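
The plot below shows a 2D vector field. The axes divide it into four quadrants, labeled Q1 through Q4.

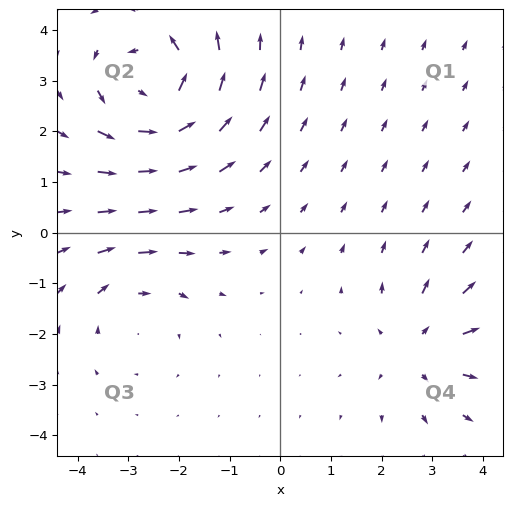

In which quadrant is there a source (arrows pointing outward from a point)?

The source sits at approximately (2.8, -2.2), which lies in quadrant Q4. The divergence there is about +3, positive as expected for a source.

Q4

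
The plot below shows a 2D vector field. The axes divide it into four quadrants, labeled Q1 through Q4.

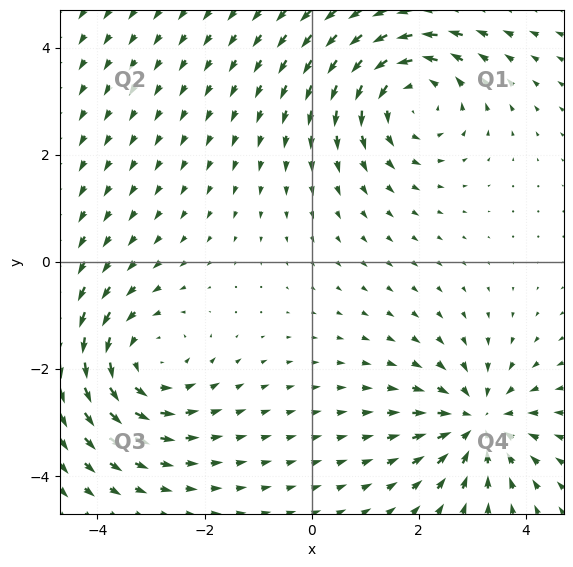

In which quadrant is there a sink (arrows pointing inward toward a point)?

The sink sits at approximately (3.1, -3.0), which lies in quadrant Q4. The divergence there is about -4, negative as expected for a sink.

Q4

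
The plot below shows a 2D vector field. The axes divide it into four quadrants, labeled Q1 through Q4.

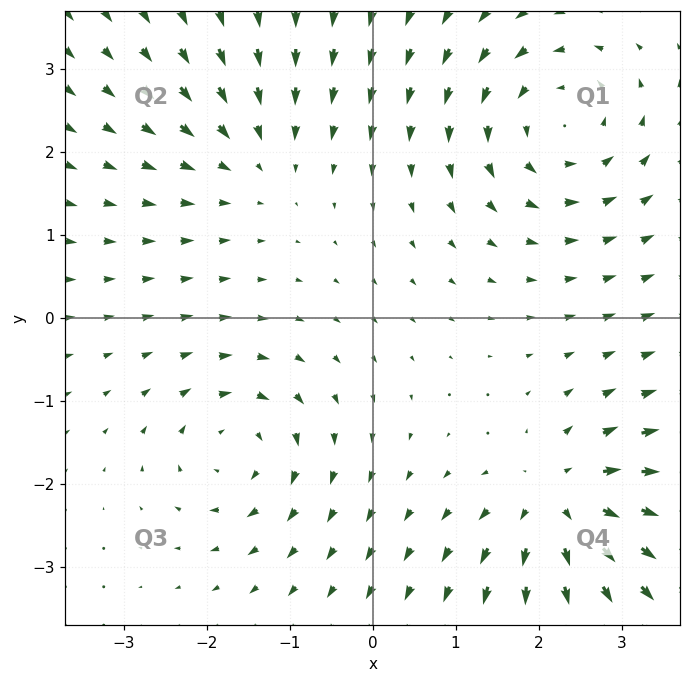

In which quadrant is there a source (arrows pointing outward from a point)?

The source sits at approximately (2.3, -2.2), which lies in quadrant Q4. The divergence there is about +6, positive as expected for a source.

Q4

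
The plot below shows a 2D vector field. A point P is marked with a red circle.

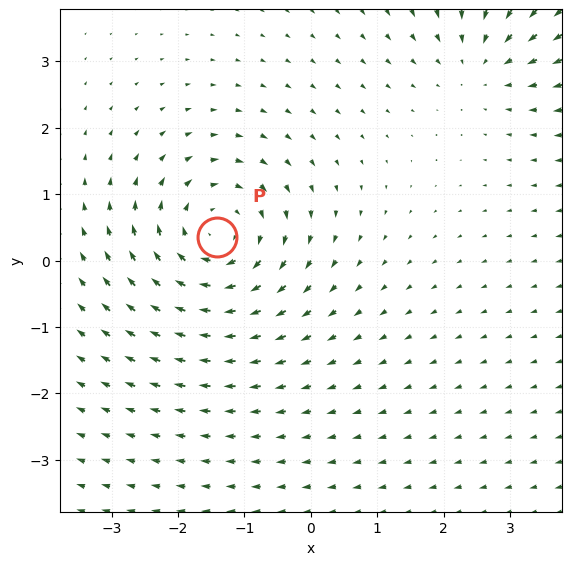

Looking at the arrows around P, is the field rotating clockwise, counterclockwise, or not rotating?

clockwise

Near P at (-1.4, 0.4) the arrows circulate clockwise. The curl (z-component) there is about -4; negative curl means clockwise rotation.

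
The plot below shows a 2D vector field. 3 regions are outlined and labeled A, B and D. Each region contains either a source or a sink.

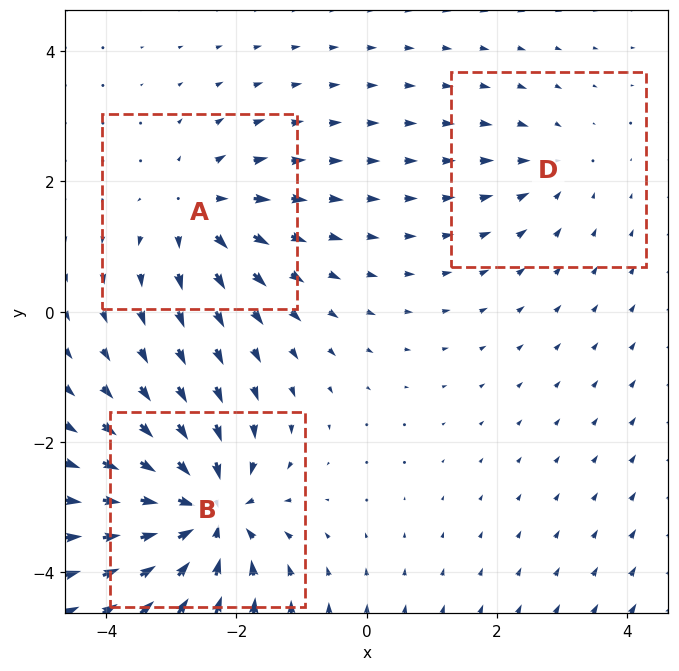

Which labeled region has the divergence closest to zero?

D

Divergence at each region's feature centre — A: about +4, B: about -6, D: about -2. Region D is closest to zero.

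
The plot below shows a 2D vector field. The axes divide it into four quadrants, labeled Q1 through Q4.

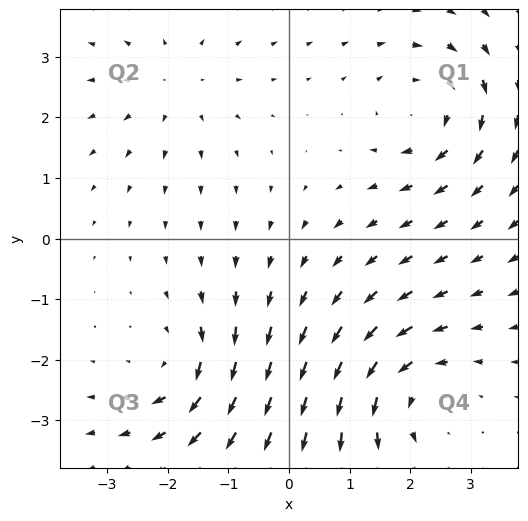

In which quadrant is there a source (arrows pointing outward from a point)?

Q2

The source sits at approximately (-1.9, 2.6), which lies in quadrant Q2. The divergence there is about +3, positive as expected for a source.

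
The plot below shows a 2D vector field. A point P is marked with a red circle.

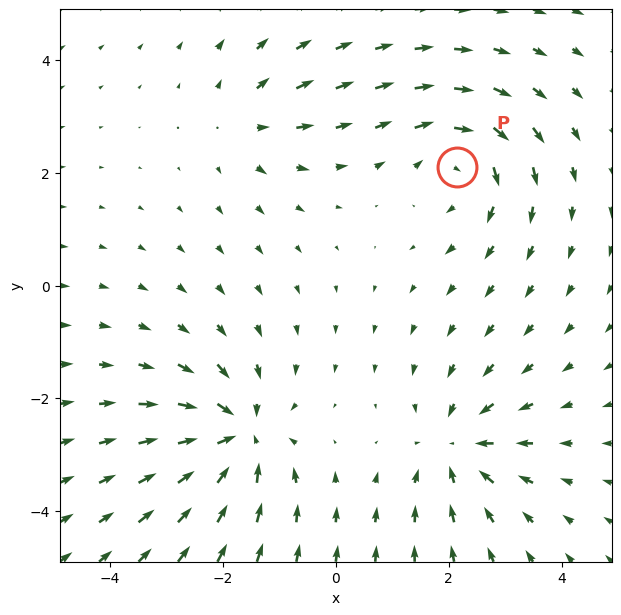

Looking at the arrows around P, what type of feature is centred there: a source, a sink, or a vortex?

At P (2.2, 2.1) the arrows circulate clockwise. Divergence ≈0, curl about -4 — near-zero divergence with nonzero curl is a vortex.

vortex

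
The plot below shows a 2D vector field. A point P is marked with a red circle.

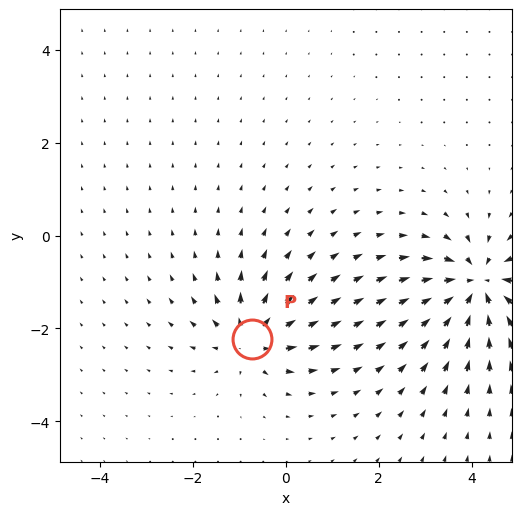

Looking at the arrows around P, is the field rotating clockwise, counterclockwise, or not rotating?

not rotating

Near P at (-0.7, -2.2) the arrows show no circulation. The curl there is ≈0.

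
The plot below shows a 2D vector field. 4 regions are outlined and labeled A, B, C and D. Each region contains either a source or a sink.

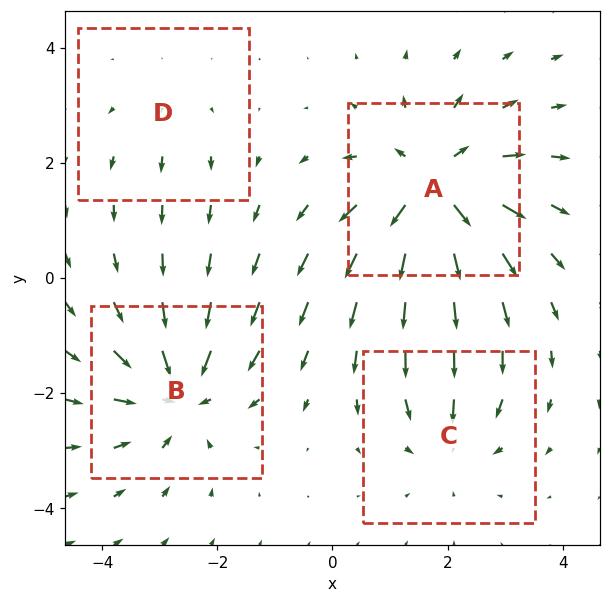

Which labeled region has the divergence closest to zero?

Divergence at each region's feature centre — A: about +6, B: about -5, C: about -3, D: about +2. Region D is closest to zero.

D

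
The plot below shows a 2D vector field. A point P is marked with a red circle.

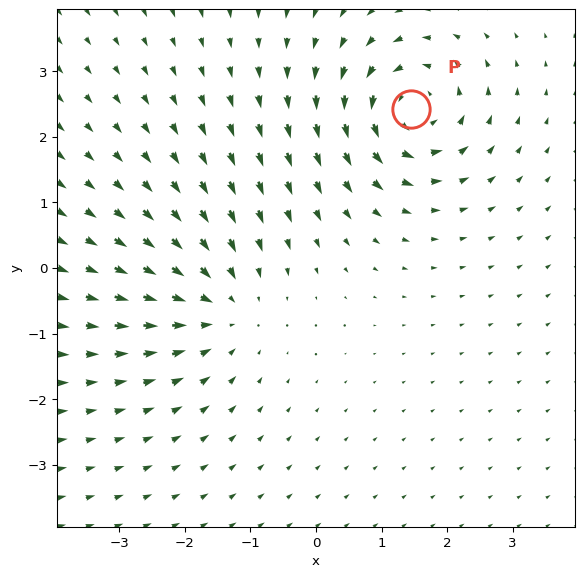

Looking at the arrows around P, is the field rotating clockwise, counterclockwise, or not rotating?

Near P at (1.4, 2.4) the arrows circulate counterclockwise. The curl (z-component) there is about +6; positive curl means counterclockwise rotation.

counterclockwise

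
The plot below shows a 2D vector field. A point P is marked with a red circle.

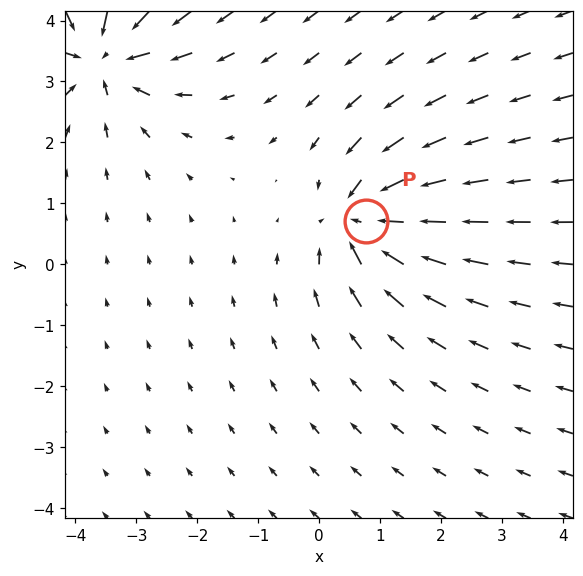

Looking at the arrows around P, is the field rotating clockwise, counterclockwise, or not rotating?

not rotating

Near P at (0.8, 0.7) the arrows show no circulation. The curl there is ≈0.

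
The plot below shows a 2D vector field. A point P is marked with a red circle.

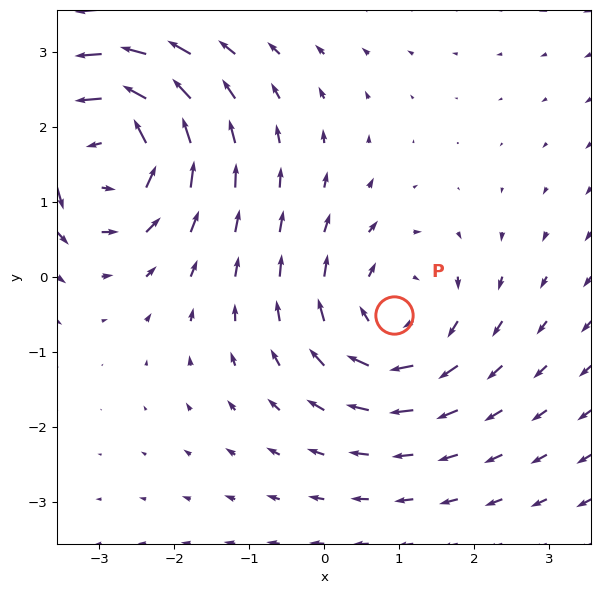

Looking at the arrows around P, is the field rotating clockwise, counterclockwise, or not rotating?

Near P at (0.9, -0.5) the arrows circulate clockwise. The curl (z-component) there is about -4; negative curl means clockwise rotation.

clockwise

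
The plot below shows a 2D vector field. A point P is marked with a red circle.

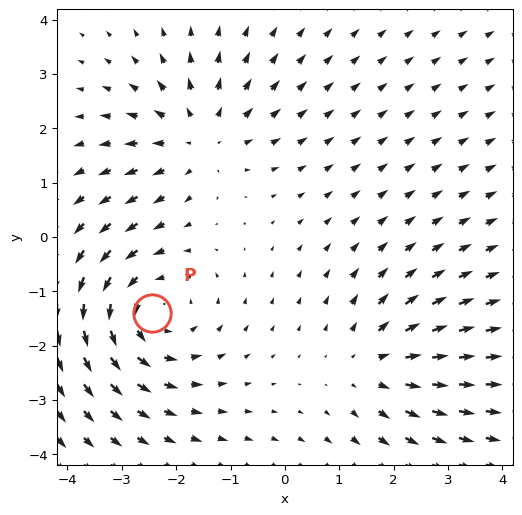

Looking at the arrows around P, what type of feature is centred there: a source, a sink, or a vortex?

vortex

At P (-2.5, -1.4) the arrows circulate counterclockwise. Divergence ≈0, curl about +4 — near-zero divergence with nonzero curl is a vortex.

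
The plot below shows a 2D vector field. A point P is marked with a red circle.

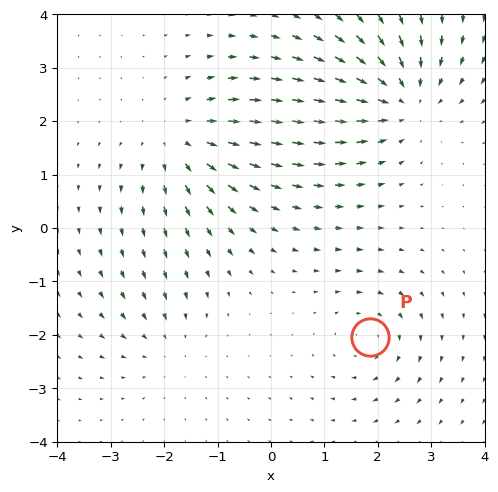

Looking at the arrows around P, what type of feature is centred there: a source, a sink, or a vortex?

vortex

At P (1.8, -2.0) the arrows circulate clockwise. Divergence ≈0, curl about -3 — near-zero divergence with nonzero curl is a vortex.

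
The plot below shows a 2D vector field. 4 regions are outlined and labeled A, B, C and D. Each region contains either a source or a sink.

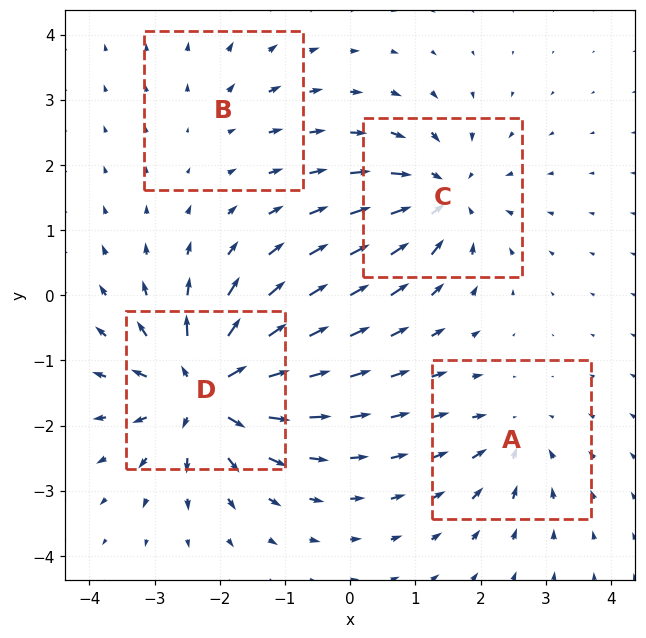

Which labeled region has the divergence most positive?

D

Divergence at each region's feature centre — A: about -4, B: about +2, C: about -6, D: about +9. Region D is most positive.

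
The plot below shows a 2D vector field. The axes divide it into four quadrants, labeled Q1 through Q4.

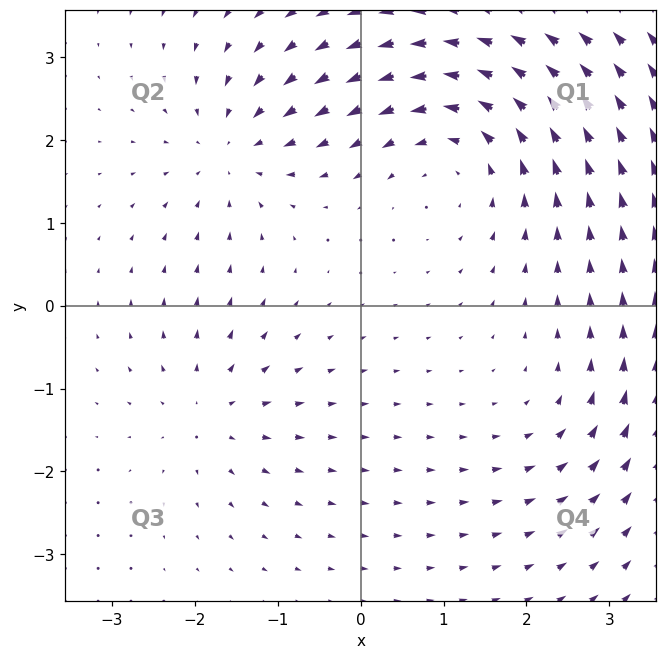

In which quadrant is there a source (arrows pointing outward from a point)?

Q3

The source sits at approximately (-1.8, -1.3), which lies in quadrant Q3. The divergence there is about +3, positive as expected for a source.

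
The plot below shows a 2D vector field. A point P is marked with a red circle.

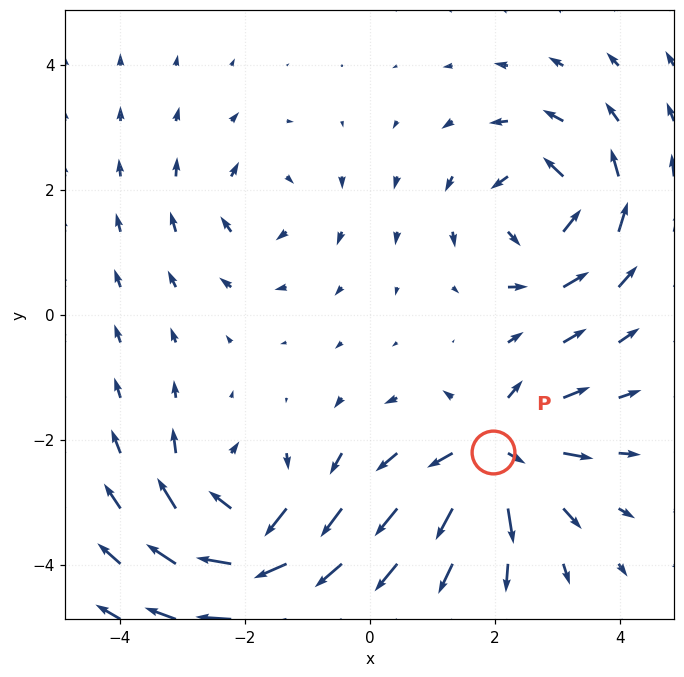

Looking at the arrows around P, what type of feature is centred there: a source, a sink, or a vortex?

source

At P (2.0, -2.2) the arrows spread outward. Divergence about +6, curl ≈0 — positive divergence with near-zero curl is a source.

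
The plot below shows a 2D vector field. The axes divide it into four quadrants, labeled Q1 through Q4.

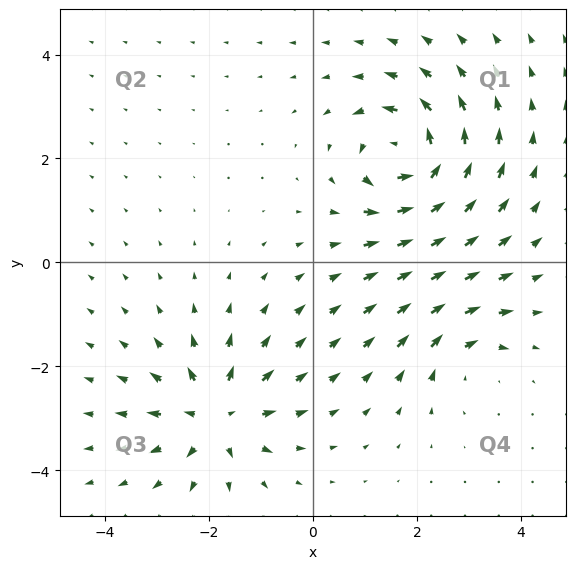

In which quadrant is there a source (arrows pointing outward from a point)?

The source sits at approximately (-1.9, -3.0), which lies in quadrant Q3. The divergence there is about +5, positive as expected for a source.

Q3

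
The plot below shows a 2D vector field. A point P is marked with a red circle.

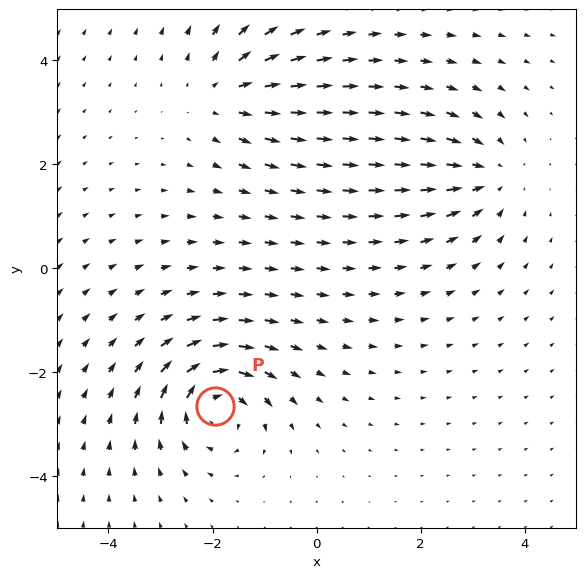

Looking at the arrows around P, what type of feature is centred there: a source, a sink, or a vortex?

vortex

At P (-2.0, -2.6) the arrows circulate clockwise. Divergence ≈0, curl about -7 — near-zero divergence with nonzero curl is a vortex.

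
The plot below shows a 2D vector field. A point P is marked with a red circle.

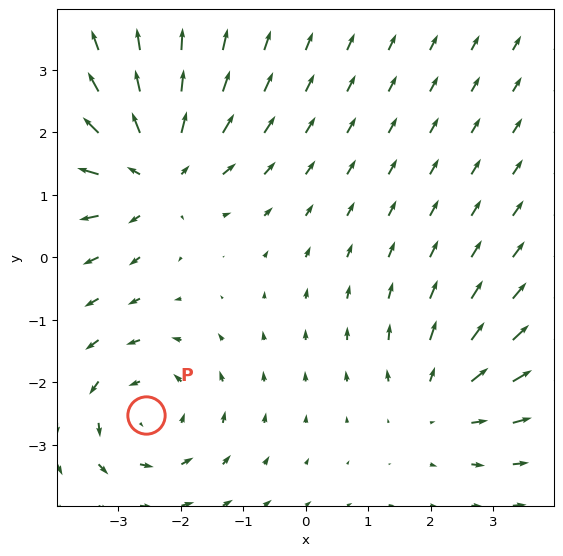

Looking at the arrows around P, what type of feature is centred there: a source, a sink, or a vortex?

At P (-2.6, -2.5) the arrows circulate counterclockwise. Divergence ≈0, curl about +4 — near-zero divergence with nonzero curl is a vortex.

vortex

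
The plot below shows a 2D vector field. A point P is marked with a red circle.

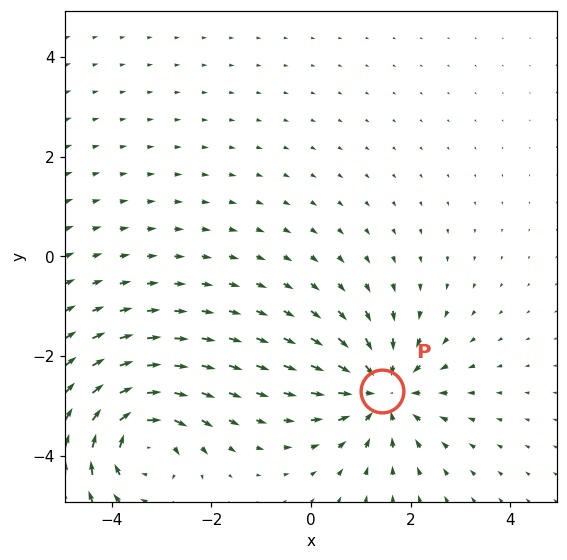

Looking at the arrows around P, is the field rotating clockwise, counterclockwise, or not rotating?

Near P at (1.4, -2.7) the arrows show no circulation. The curl there is ≈0.

not rotating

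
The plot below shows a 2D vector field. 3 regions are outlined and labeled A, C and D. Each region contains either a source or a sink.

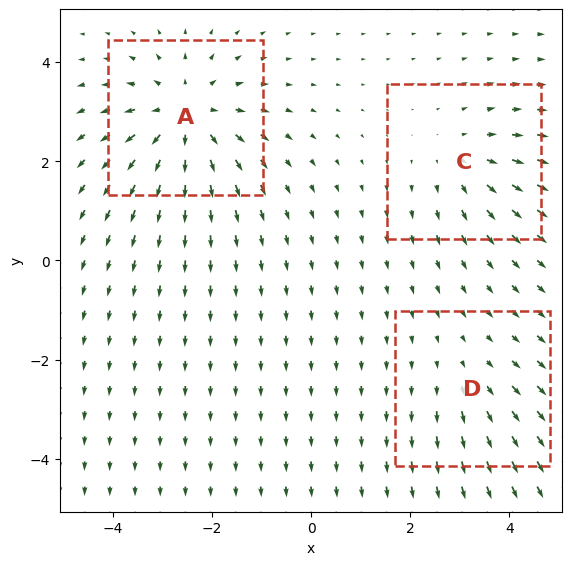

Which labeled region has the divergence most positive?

Divergence at each region's feature centre — A: about +5, C: about +3, D: about +2. Region A is most positive.

A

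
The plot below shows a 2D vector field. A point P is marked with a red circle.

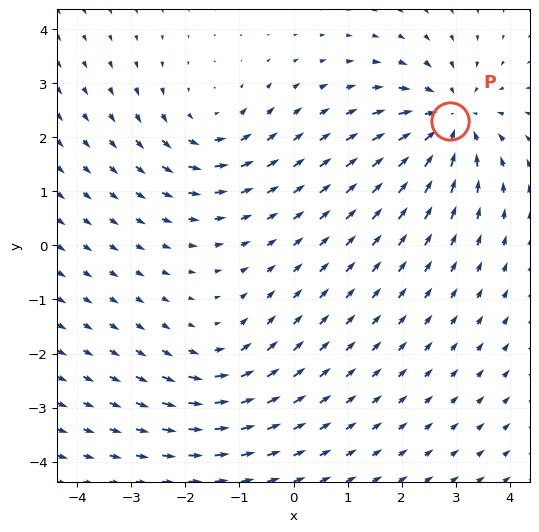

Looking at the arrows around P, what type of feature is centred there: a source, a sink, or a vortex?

sink

At P (2.9, 2.3) the arrows converge inward. Divergence about -5, curl ≈0 — negative divergence with near-zero curl is a sink.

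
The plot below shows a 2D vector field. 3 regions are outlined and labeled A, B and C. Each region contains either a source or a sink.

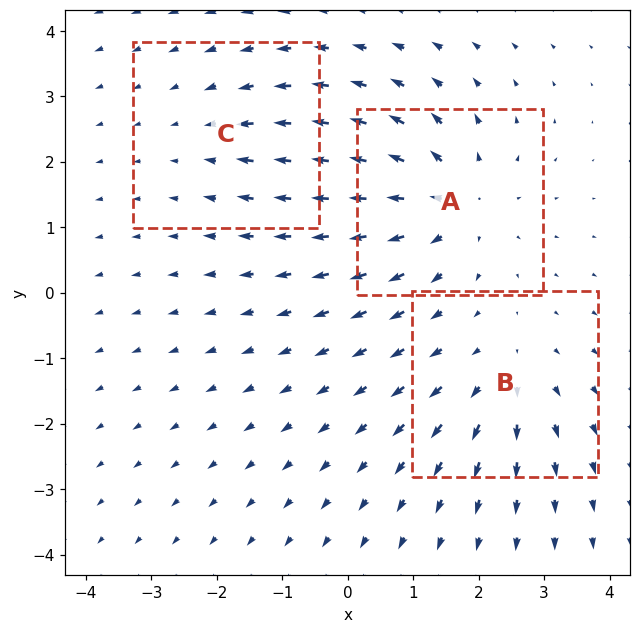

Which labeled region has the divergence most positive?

Divergence at each region's feature centre — A: about +4, B: about +3, C: about -2. Region A is most positive.

A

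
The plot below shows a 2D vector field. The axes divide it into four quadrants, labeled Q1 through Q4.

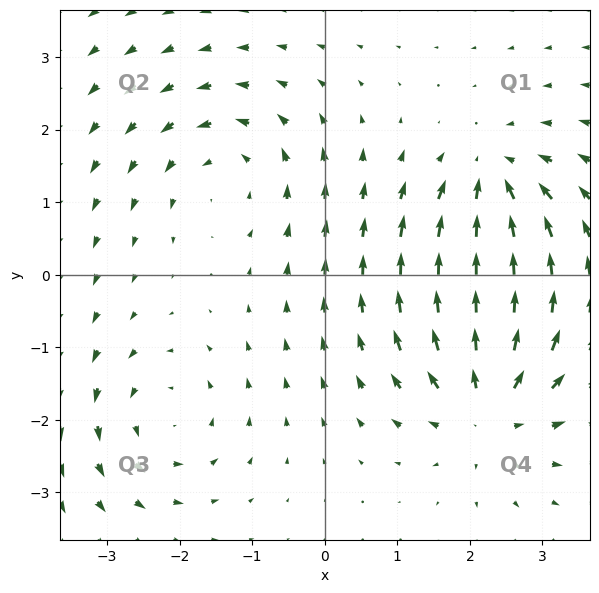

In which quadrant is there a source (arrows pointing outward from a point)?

Q4

The source sits at approximately (2.2, -1.8), which lies in quadrant Q4. The divergence there is about +6, positive as expected for a source.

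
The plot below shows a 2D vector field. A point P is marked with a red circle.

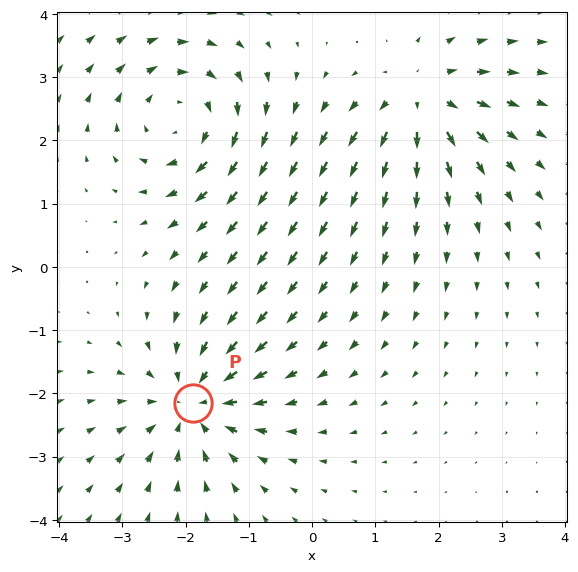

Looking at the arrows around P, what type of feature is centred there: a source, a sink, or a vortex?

At P (-1.9, -2.2) the arrows converge inward. Divergence about -5, curl ≈0 — negative divergence with near-zero curl is a sink.

sink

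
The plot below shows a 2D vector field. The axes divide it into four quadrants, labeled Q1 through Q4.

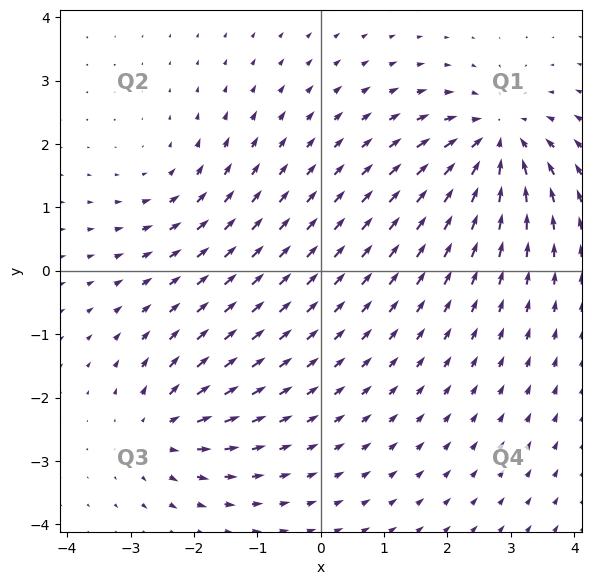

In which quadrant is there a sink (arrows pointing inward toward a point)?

Q1

The sink sits at approximately (2.8, 2.1), which lies in quadrant Q1. The divergence there is about -6, negative as expected for a sink.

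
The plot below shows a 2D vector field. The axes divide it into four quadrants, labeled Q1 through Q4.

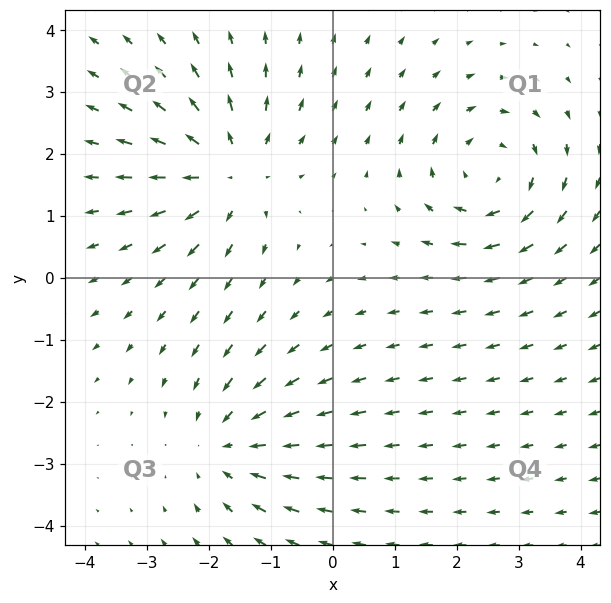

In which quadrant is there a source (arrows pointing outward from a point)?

The source sits at approximately (-1.7, 1.7), which lies in quadrant Q2. The divergence there is about +3, positive as expected for a source.

Q2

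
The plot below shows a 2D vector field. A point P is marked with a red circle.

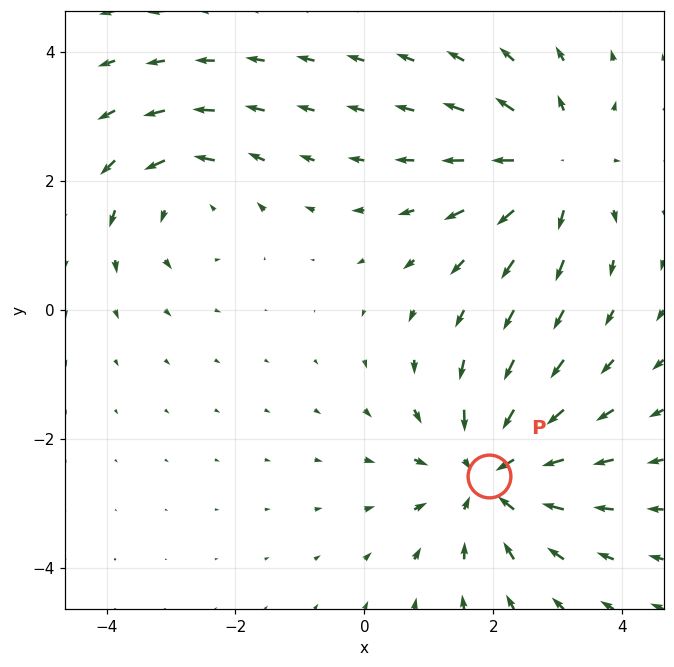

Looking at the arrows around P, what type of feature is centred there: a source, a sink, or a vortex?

sink

At P (1.9, -2.6) the arrows converge inward. Divergence about -4, curl ≈0 — negative divergence with near-zero curl is a sink.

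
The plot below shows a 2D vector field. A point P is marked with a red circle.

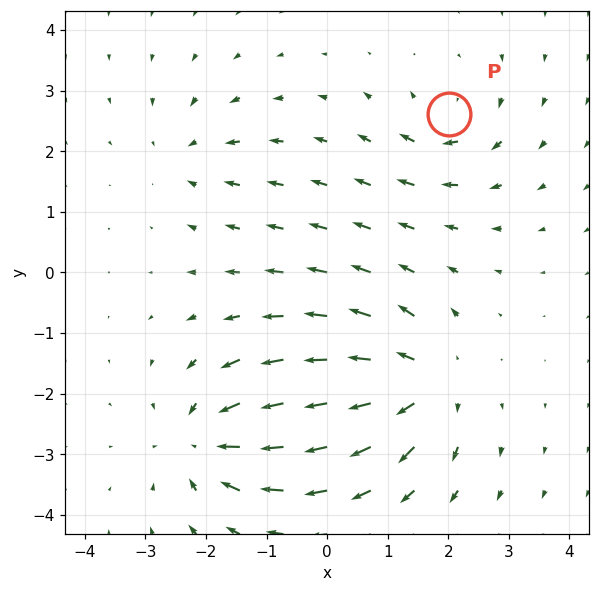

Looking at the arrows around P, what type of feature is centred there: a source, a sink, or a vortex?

At P (2.0, 2.6) the arrows circulate clockwise. Divergence ≈0, curl about -4 — near-zero divergence with nonzero curl is a vortex.

vortex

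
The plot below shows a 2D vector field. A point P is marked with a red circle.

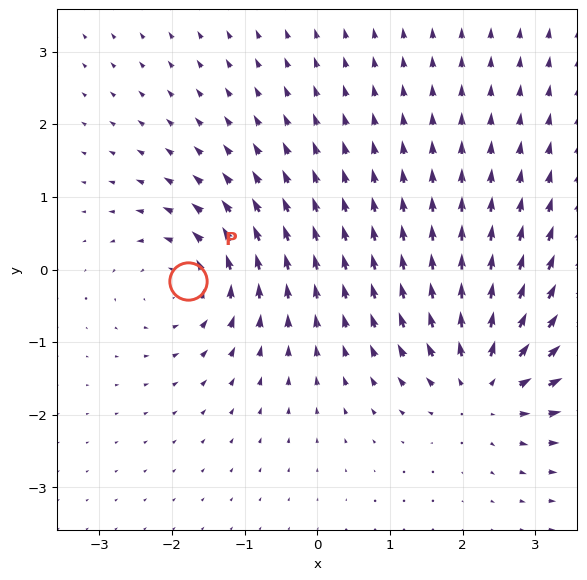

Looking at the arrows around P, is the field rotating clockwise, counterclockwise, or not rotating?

Near P at (-1.8, -0.2) the arrows circulate counterclockwise. The curl (z-component) there is about +5; positive curl means counterclockwise rotation.

counterclockwise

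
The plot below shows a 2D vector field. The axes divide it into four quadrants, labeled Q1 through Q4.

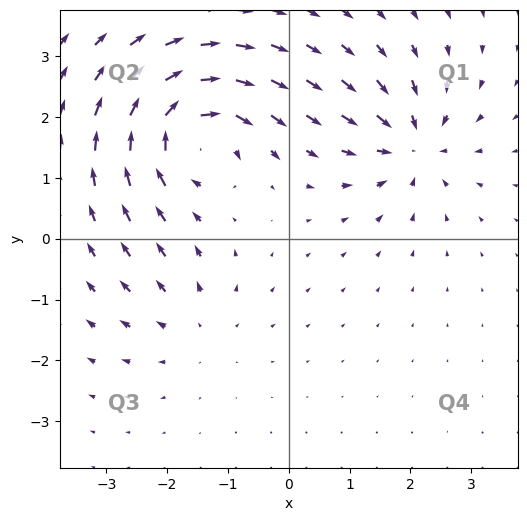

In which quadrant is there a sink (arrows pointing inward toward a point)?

Q1

The sink sits at approximately (2.0, 1.6), which lies in quadrant Q1. The divergence there is about -5, negative as expected for a sink.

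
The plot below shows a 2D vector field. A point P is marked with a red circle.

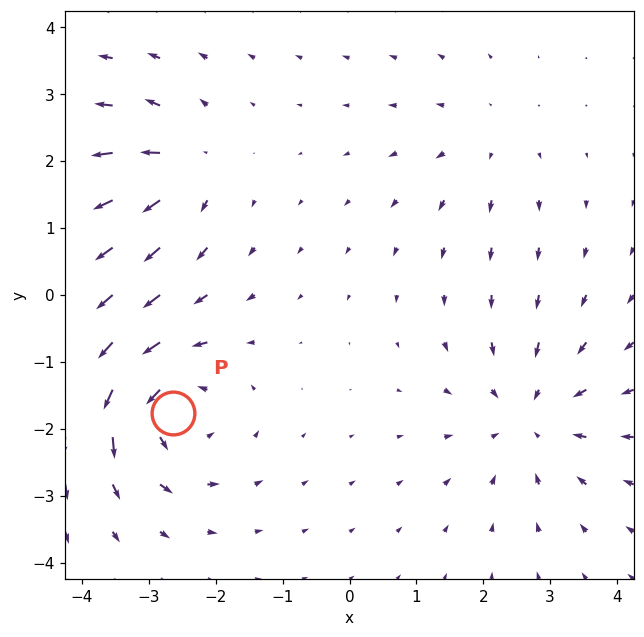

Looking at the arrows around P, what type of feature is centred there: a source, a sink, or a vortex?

vortex

At P (-2.6, -1.8) the arrows circulate counterclockwise. Divergence ≈0, curl about +6 — near-zero divergence with nonzero curl is a vortex.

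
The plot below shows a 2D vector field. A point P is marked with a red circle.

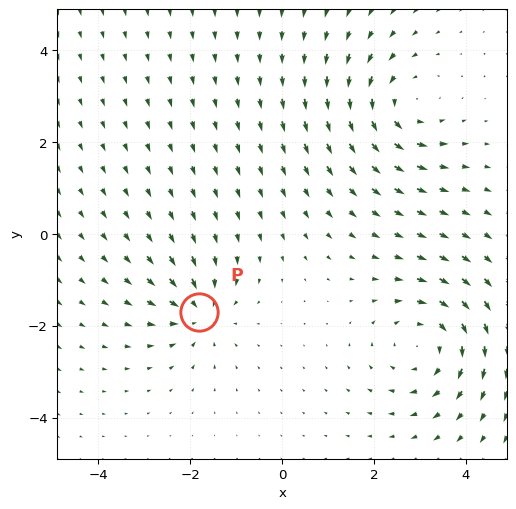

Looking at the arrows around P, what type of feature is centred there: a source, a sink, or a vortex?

At P (-1.8, -1.7) the arrows converge inward. Divergence about -4, curl ≈0 — negative divergence with near-zero curl is a sink.

sink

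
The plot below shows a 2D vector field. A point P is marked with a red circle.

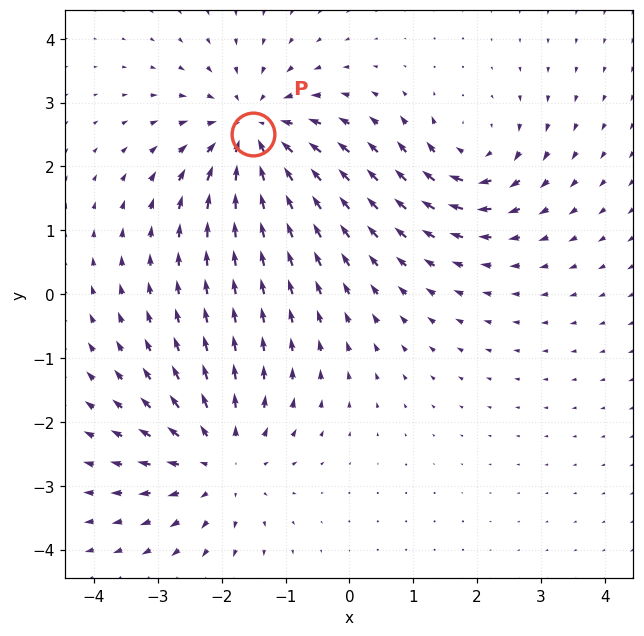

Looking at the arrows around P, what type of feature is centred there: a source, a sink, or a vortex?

sink

At P (-1.5, 2.5) the arrows converge inward. Divergence about -5, curl ≈0 — negative divergence with near-zero curl is a sink.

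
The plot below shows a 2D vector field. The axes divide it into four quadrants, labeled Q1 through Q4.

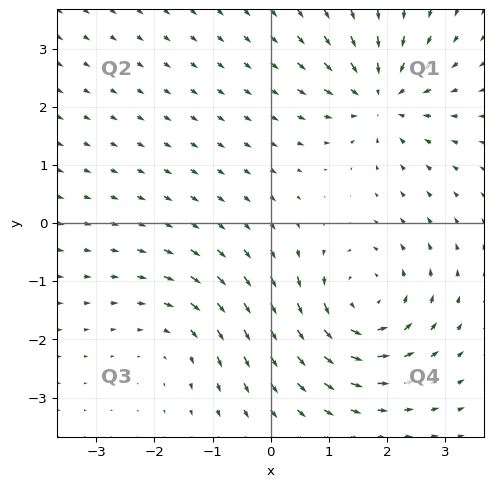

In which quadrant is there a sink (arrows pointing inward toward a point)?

Q1

The sink sits at approximately (1.9, 2.2), which lies in quadrant Q1. The divergence there is about -5, negative as expected for a sink.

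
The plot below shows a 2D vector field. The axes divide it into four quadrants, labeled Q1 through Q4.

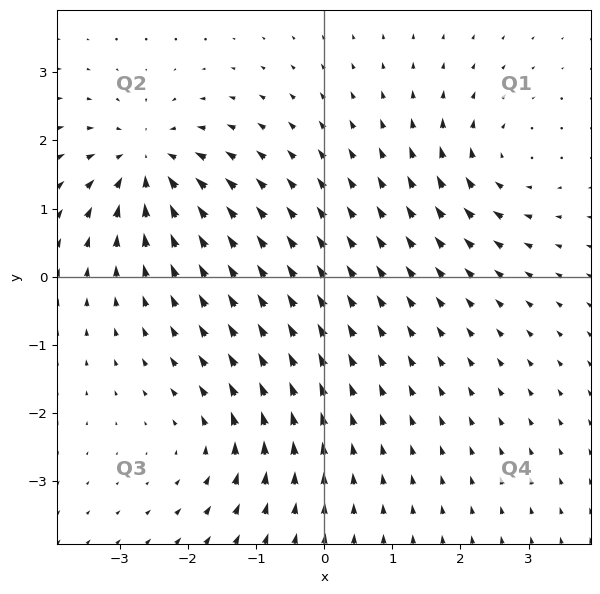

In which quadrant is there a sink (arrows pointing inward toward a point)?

The sink sits at approximately (-2.6, 1.7), which lies in quadrant Q2. The divergence there is about -6, negative as expected for a sink.

Q2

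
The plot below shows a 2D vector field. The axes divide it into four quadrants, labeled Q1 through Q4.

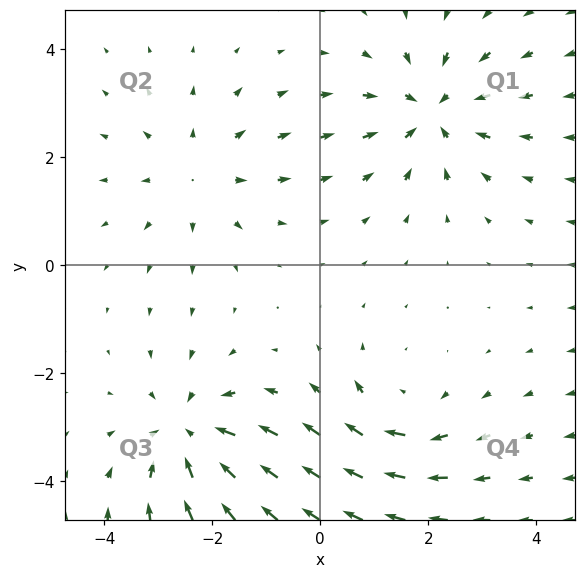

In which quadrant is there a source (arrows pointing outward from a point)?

The source sits at approximately (-2.3, 1.7), which lies in quadrant Q2. The divergence there is about +3, positive as expected for a source.

Q2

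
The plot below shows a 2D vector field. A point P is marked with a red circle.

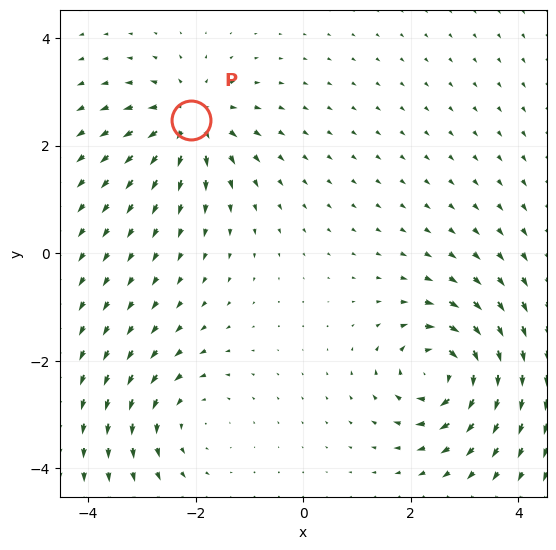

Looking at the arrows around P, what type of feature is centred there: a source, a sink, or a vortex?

source

At P (-2.1, 2.5) the arrows spread outward. Divergence about +4, curl ≈0 — positive divergence with near-zero curl is a source.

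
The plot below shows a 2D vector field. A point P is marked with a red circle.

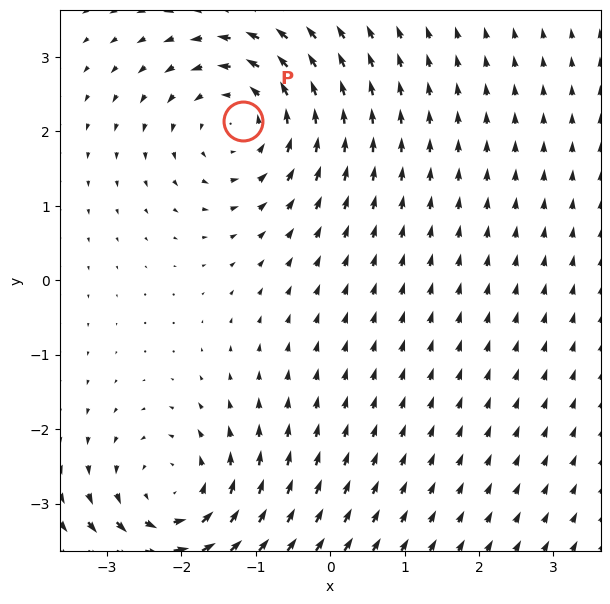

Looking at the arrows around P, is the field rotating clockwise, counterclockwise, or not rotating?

counterclockwise

Near P at (-1.2, 2.1) the arrows circulate counterclockwise. The curl (z-component) there is about +3; positive curl means counterclockwise rotation.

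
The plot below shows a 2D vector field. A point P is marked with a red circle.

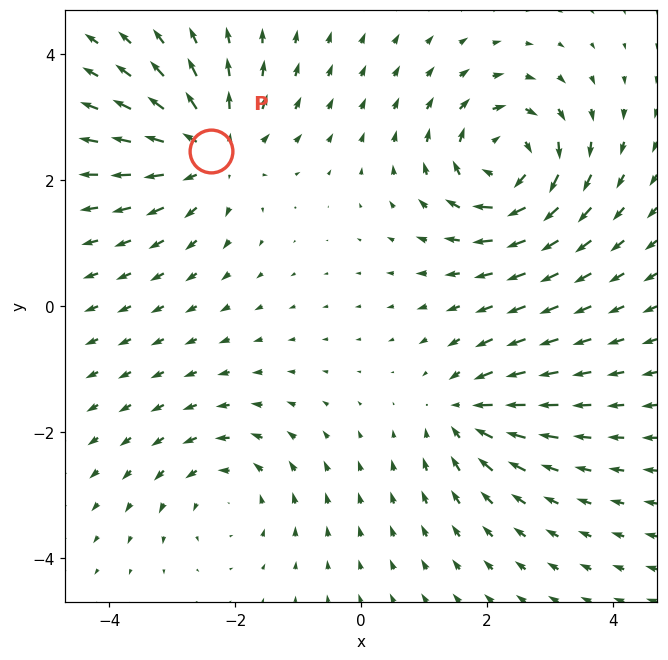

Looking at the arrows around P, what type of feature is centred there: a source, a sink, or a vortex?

source

At P (-2.4, 2.5) the arrows spread outward. Divergence about +5, curl ≈0 — positive divergence with near-zero curl is a source.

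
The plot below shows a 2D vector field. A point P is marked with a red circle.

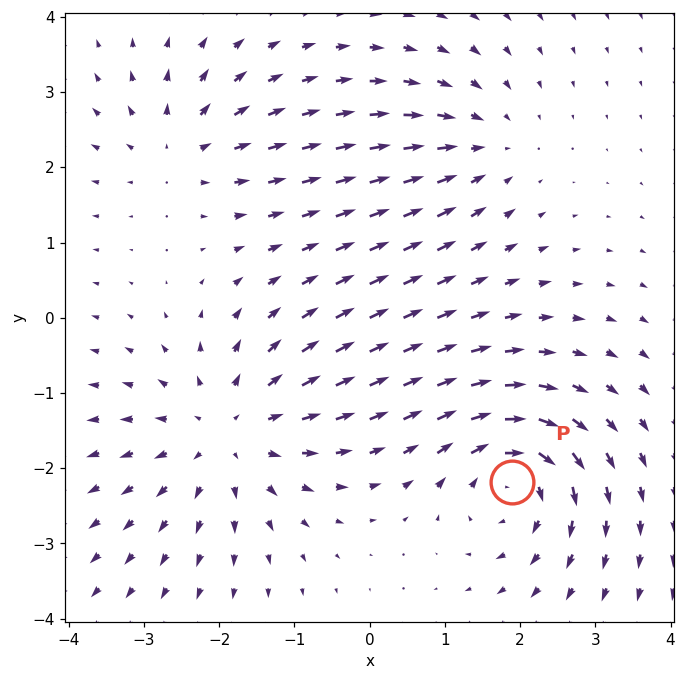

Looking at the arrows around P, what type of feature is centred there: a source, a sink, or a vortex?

At P (1.9, -2.2) the arrows circulate clockwise. Divergence ≈0, curl about -6 — near-zero divergence with nonzero curl is a vortex.

vortex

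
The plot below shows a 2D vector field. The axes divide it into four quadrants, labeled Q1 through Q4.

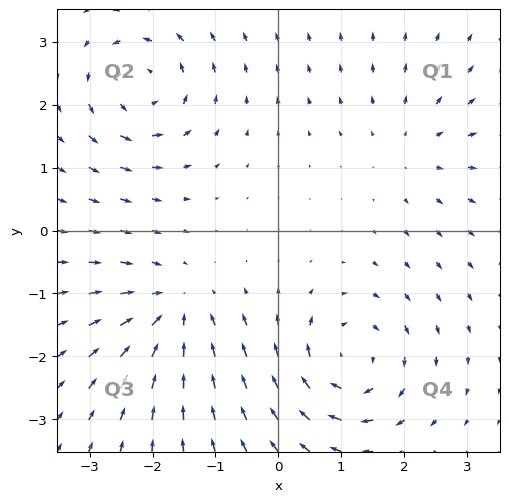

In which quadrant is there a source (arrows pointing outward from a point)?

Q1

The source sits at approximately (2.1, 1.3), which lies in quadrant Q1. The divergence there is about +3, positive as expected for a source.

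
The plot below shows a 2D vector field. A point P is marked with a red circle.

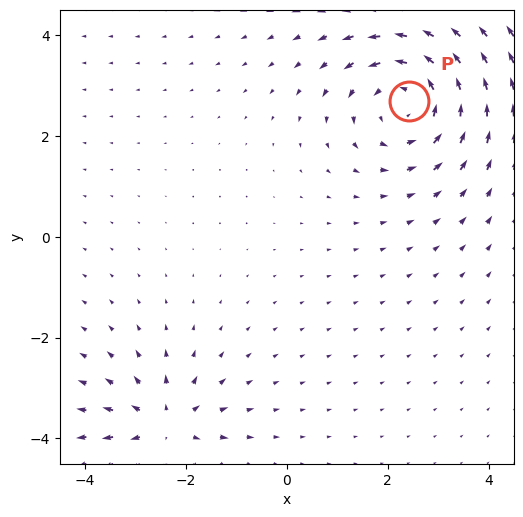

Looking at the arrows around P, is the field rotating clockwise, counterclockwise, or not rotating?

Near P at (2.4, 2.7) the arrows circulate counterclockwise. The curl (z-component) there is about +4; positive curl means counterclockwise rotation.

counterclockwise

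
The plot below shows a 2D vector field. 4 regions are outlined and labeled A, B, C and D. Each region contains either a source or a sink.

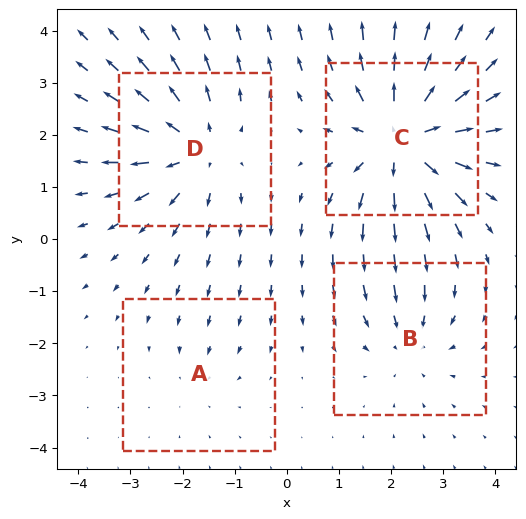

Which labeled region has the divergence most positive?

C

Divergence at each region's feature centre — A: about -2, B: about -3, C: about +7, D: about +5. Region C is most positive.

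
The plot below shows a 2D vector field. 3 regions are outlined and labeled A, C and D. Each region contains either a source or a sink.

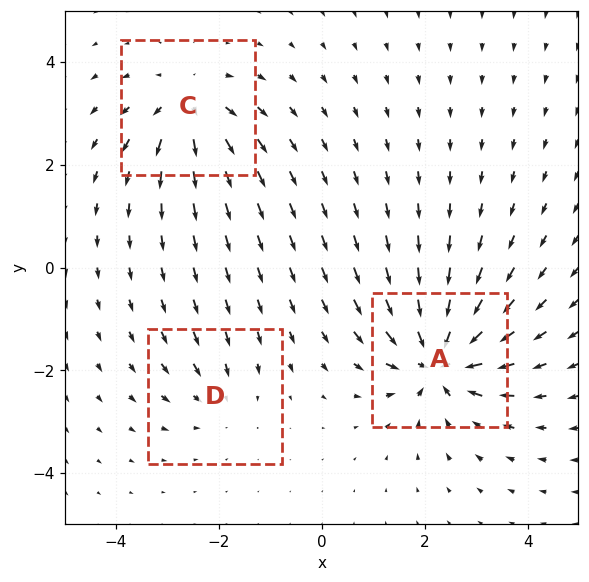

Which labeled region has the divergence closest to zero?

D

Divergence at each region's feature centre — A: about -6, C: about +4, D: about -2. Region D is closest to zero.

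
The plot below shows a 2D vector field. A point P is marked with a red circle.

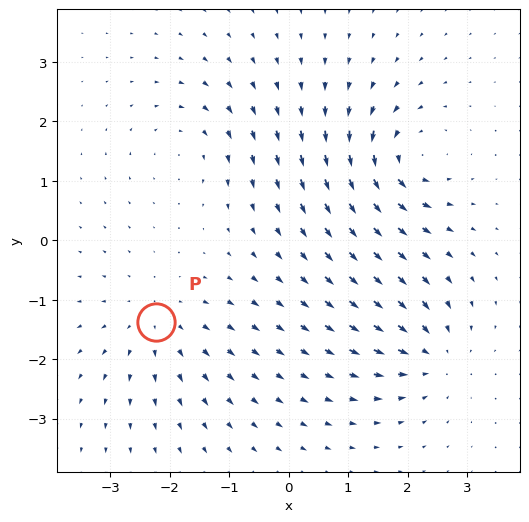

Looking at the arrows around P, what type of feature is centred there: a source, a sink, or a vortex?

At P (-2.2, -1.4) the arrows spread outward. Divergence about +4, curl ≈0 — positive divergence with near-zero curl is a source.

source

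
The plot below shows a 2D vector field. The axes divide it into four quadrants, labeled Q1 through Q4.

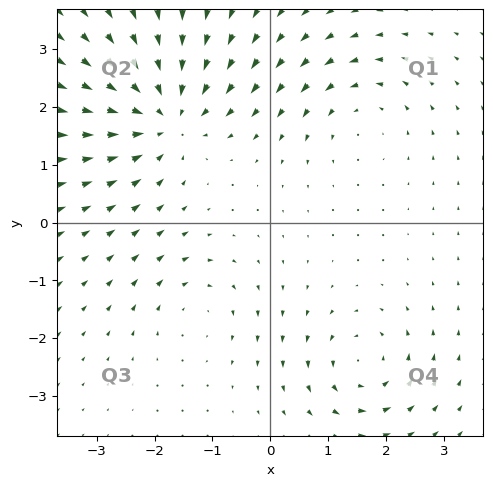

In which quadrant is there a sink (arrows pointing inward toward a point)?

The sink sits at approximately (-1.8, 1.8), which lies in quadrant Q2. The divergence there is about -5, negative as expected for a sink.

Q2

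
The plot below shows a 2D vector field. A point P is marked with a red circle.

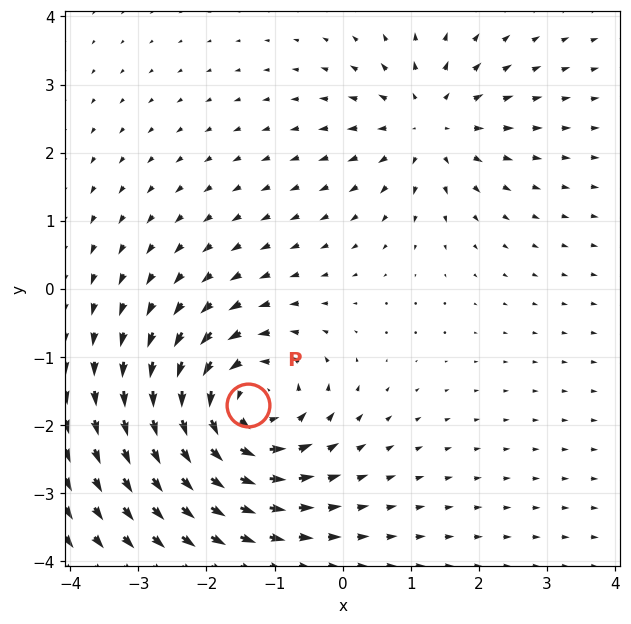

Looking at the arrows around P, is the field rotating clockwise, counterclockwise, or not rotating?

Near P at (-1.4, -1.7) the arrows circulate counterclockwise. The curl (z-component) there is about +5; positive curl means counterclockwise rotation.

counterclockwise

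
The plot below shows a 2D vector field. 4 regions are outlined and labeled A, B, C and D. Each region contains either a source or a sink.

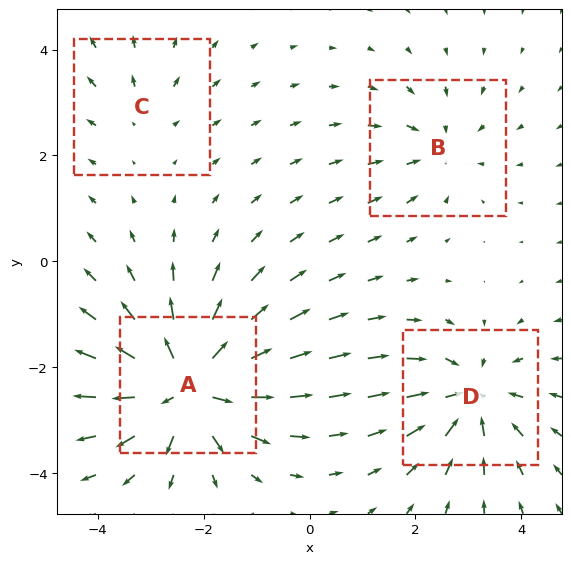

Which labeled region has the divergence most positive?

A

Divergence at each region's feature centre — A: about +7, B: about -3, C: about +2, D: about -5. Region A is most positive.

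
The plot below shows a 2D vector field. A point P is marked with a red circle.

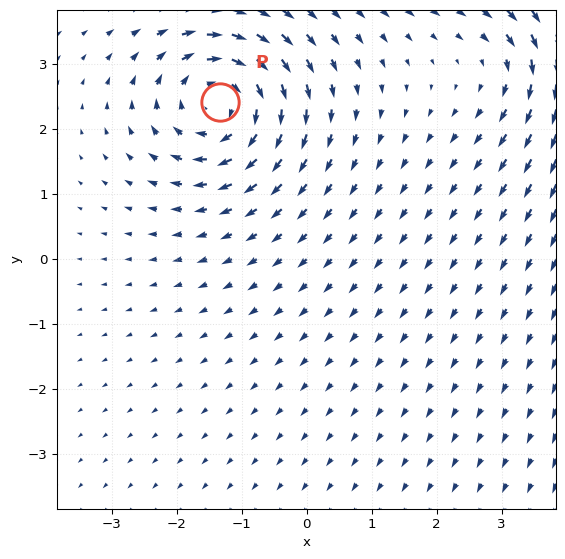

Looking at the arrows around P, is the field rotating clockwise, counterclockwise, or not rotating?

Near P at (-1.3, 2.4) the arrows circulate clockwise. The curl (z-component) there is about -5; negative curl means clockwise rotation.

clockwise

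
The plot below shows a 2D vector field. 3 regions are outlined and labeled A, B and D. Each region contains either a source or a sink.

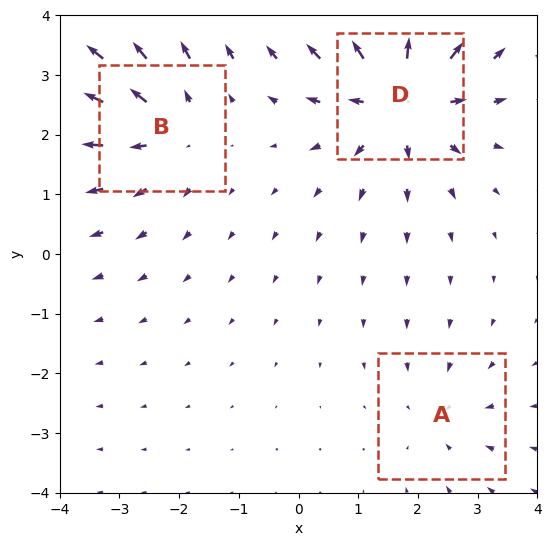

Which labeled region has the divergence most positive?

D

Divergence at each region's feature centre — A: about -2, B: about +3, D: about +5. Region D is most positive.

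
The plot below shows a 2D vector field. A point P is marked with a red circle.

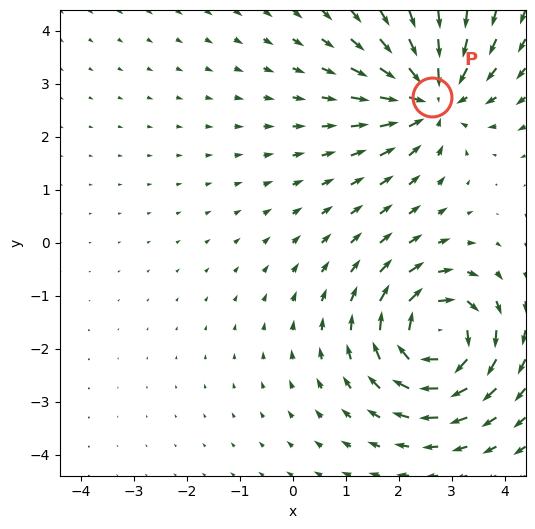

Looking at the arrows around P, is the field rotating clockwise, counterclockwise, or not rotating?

not rotating

Near P at (2.6, 2.7) the arrows show no circulation. The curl there is ≈0.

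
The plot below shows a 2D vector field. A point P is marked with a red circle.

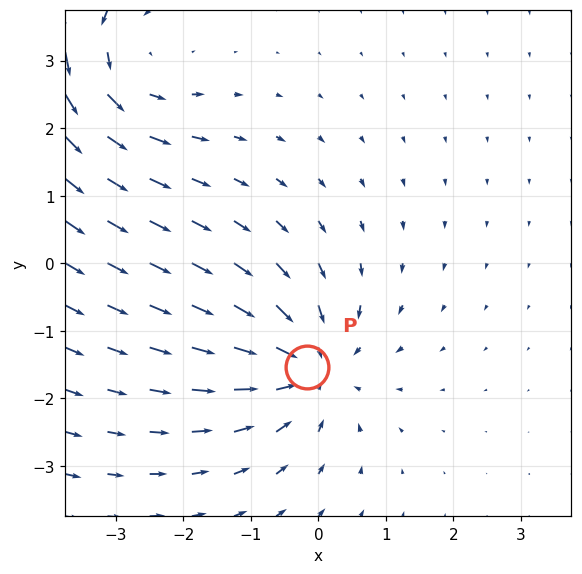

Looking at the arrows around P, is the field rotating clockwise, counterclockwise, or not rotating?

not rotating

Near P at (-0.2, -1.5) the arrows show no circulation. The curl there is ≈0.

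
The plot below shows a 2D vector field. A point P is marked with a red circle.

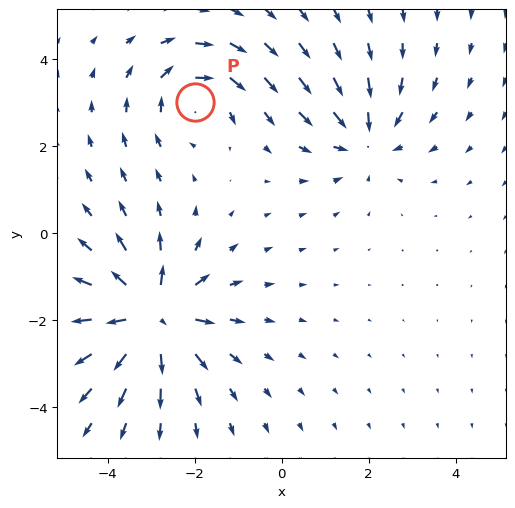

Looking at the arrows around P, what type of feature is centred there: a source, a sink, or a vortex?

At P (-2.0, 3.0) the arrows circulate clockwise. Divergence ≈0, curl about -3 — near-zero divergence with nonzero curl is a vortex.

vortex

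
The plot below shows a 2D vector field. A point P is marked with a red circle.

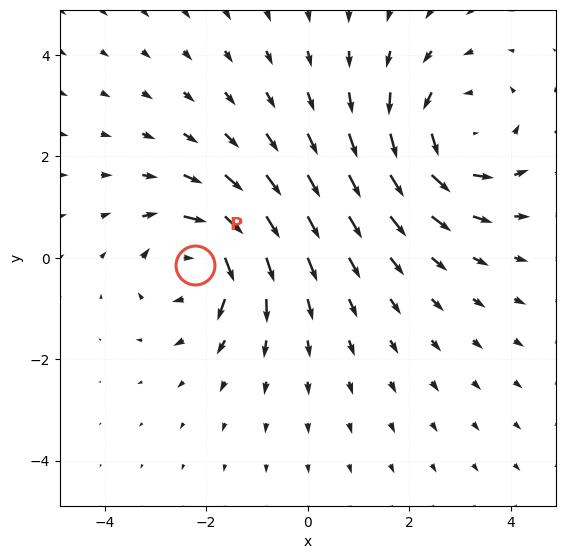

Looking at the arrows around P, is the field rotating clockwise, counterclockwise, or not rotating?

clockwise

Near P at (-2.2, -0.1) the arrows circulate clockwise. The curl (z-component) there is about -4; negative curl means clockwise rotation.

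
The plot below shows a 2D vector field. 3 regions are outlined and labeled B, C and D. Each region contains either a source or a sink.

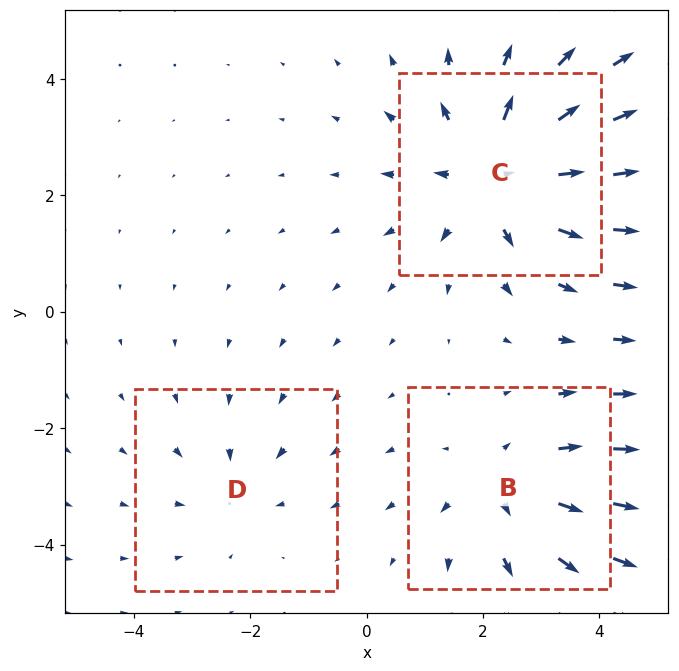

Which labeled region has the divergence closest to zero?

D

Divergence at each region's feature centre — B: about +3, C: about +4, D: about -2. Region D is closest to zero.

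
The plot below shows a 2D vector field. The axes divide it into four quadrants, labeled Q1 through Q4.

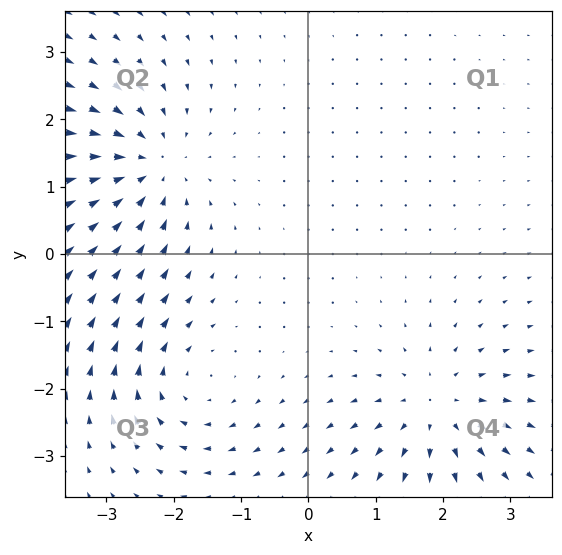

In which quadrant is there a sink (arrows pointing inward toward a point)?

The sink sits at approximately (-2.4, 1.3), which lies in quadrant Q2. The divergence there is about -5, negative as expected for a sink.

Q2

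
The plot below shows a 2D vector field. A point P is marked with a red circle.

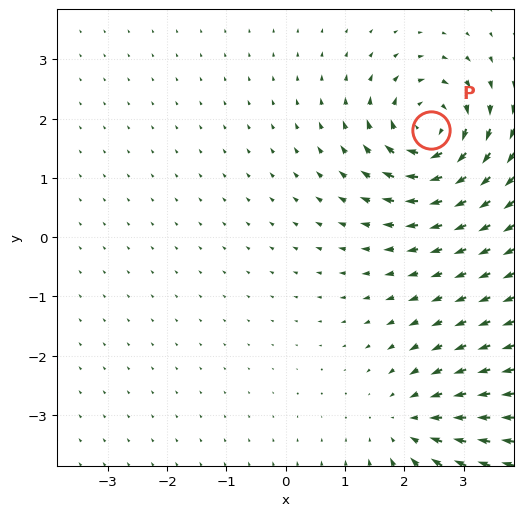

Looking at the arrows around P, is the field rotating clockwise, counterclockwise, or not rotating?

clockwise

Near P at (2.4, 1.8) the arrows circulate clockwise. The curl (z-component) there is about -6; negative curl means clockwise rotation.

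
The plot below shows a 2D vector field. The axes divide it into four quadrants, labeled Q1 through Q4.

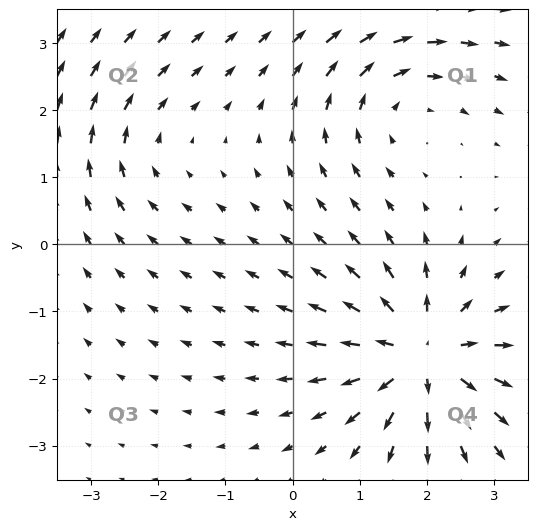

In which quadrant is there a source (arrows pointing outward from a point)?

The source sits at approximately (1.9, -1.6), which lies in quadrant Q4. The divergence there is about +7, positive as expected for a source.

Q4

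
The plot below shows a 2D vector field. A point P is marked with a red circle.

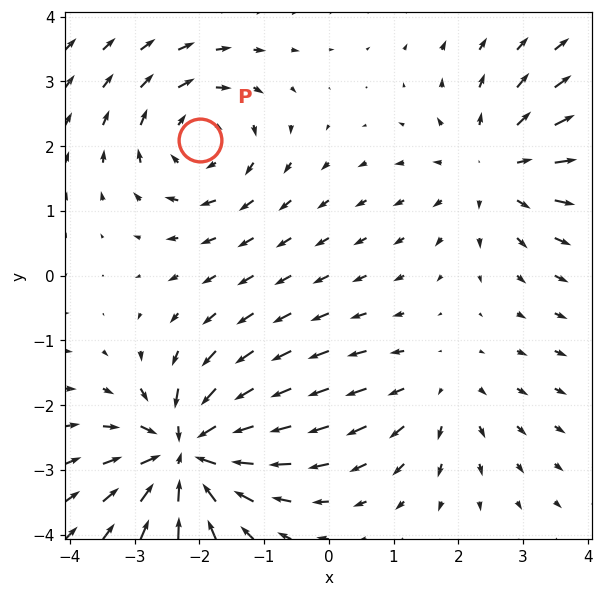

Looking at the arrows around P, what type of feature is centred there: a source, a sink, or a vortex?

At P (-2.0, 2.1) the arrows circulate clockwise. Divergence ≈0, curl about -4 — near-zero divergence with nonzero curl is a vortex.

vortex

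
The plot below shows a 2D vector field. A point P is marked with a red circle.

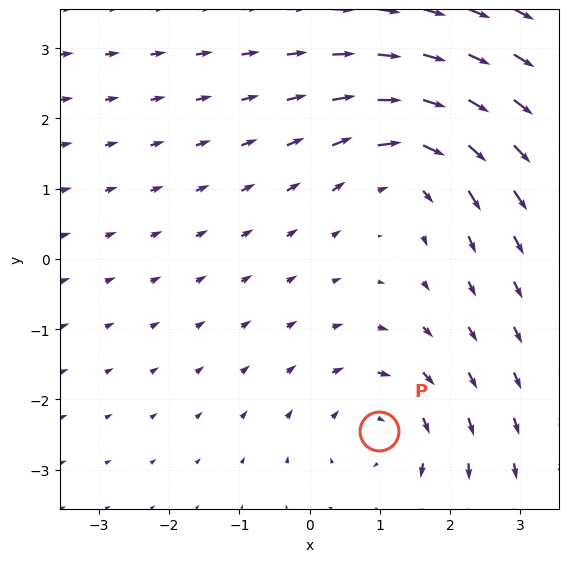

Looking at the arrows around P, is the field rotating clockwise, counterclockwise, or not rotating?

clockwise

Near P at (1.0, -2.5) the arrows circulate clockwise. The curl (z-component) there is about -3; negative curl means clockwise rotation.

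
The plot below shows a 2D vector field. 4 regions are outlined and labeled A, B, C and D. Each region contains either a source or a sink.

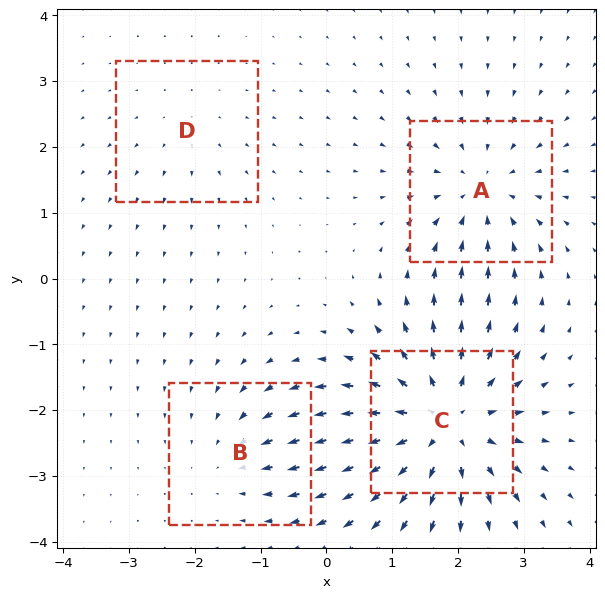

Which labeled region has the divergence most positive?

C

Divergence at each region's feature centre — A: about -5, B: about -3, C: about +7, D: about +2. Region C is most positive.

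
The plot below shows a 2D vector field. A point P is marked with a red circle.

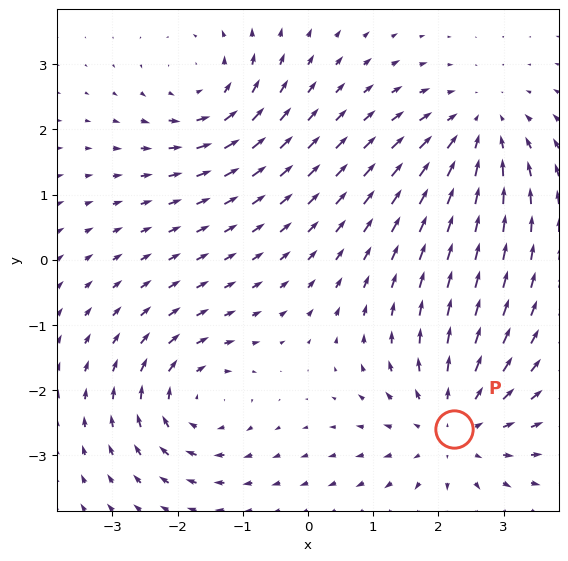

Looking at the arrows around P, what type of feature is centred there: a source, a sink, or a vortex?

At P (2.2, -2.6) the arrows spread outward. Divergence about +4, curl ≈0 — positive divergence with near-zero curl is a source.

source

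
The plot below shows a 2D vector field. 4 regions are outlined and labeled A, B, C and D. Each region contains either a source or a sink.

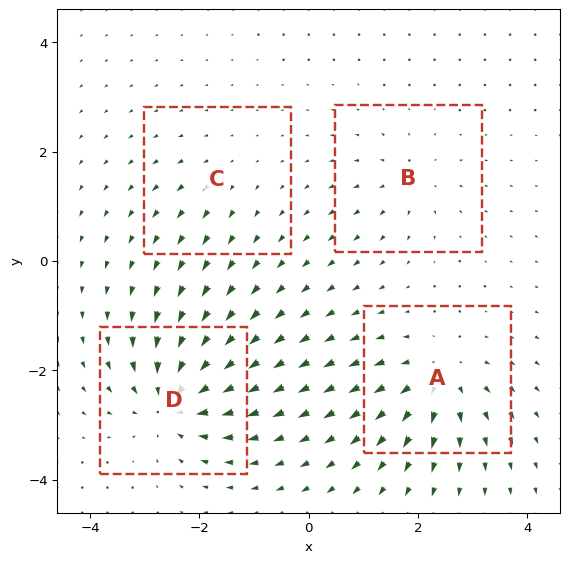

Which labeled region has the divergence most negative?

D

Divergence at each region's feature centre — A: about +6, B: about +4, C: about +2, D: about -8. Region D is most negative.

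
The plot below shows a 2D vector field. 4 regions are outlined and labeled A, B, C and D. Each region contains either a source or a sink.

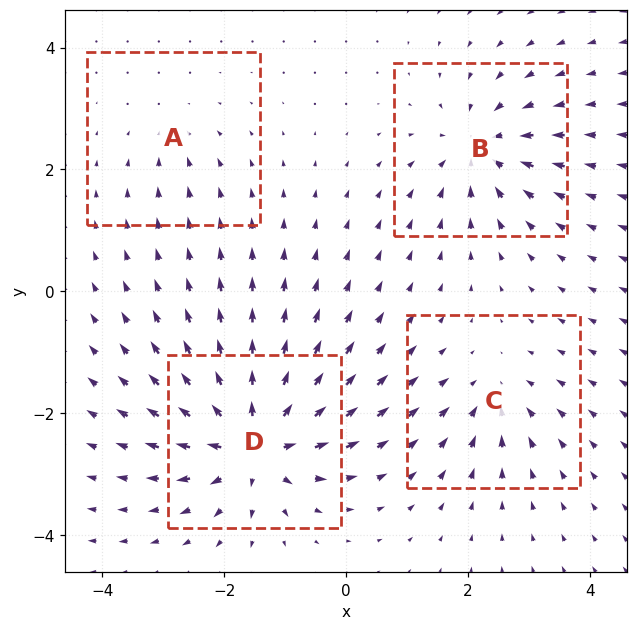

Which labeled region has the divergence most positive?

Divergence at each region's feature centre — A: about -2, B: about -6, C: about -4, D: about +8. Region D is most positive.

D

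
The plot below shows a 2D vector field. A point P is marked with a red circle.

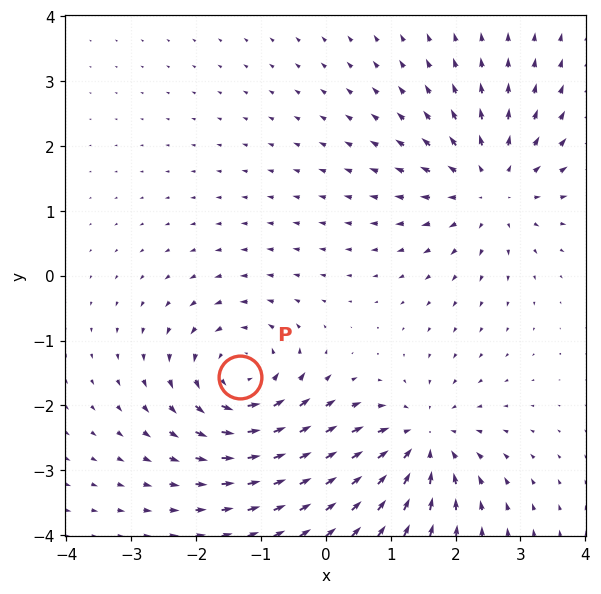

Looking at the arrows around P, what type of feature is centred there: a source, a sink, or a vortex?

vortex

At P (-1.3, -1.6) the arrows circulate counterclockwise. Divergence ≈0, curl about +5 — near-zero divergence with nonzero curl is a vortex.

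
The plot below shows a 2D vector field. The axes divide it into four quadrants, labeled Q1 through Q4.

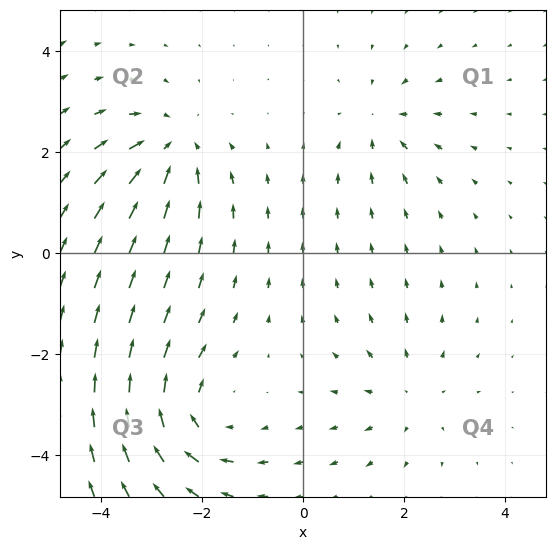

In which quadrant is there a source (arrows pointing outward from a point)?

Q4

The source sits at approximately (2.1, -2.8), which lies in quadrant Q4. The divergence there is about +3, positive as expected for a source.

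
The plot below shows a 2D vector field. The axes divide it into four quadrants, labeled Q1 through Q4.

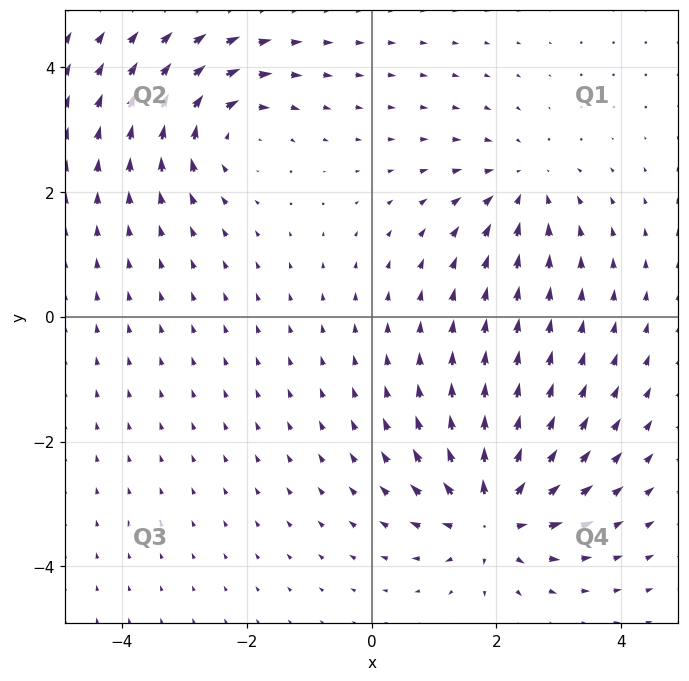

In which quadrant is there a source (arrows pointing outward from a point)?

The source sits at approximately (1.9, -3.2), which lies in quadrant Q4. The divergence there is about +5, positive as expected for a source.

Q4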